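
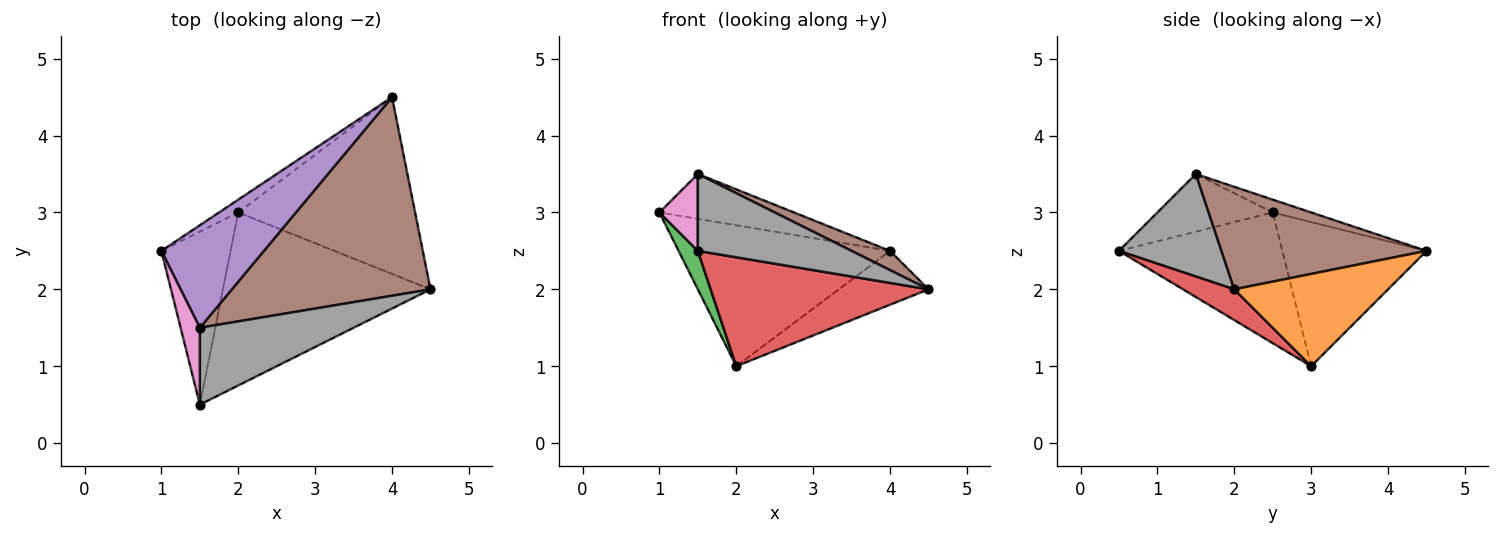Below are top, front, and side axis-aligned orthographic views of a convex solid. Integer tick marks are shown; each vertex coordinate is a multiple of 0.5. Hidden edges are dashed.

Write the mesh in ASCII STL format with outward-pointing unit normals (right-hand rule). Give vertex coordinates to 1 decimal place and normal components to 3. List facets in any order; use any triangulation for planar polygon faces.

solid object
 facet normal -0.562 0.824 -0.075
  outer loop
   vertex 2.0 3.0 1.0
   vertex 1.0 2.5 3.0
   vertex 4.0 4.5 2.5
  endloop
 endfacet
 facet normal 0.447 0.261 -0.856
  outer loop
   vertex 2.0 3.0 1.0
   vertex 4.0 4.5 2.5
   vertex 4.5 2.0 2.0
  endloop
 endfacet
 facet normal -0.879 -0.103 -0.465
  outer loop
   vertex 1.5 0.5 2.5
   vertex 1.0 2.5 3.0
   vertex 2.0 3.0 1.0
  endloop
 endfacet
 facet normal 0.124 -0.529 -0.840
  outer loop
   vertex 1.5 0.5 2.5
   vertex 2.0 3.0 1.0
   vertex 4.5 2.0 2.0
  endloop
 endfacet
 facet normal -0.114 0.398 0.910
  outer loop
   vertex 1.5 1.5 3.5
   vertex 4.0 4.5 2.5
   vertex 1.0 2.5 3.0
  endloop
 endfacet
 facet normal 0.457 -0.086 0.885
  outer loop
   vertex 1.5 1.5 3.5
   vertex 4.5 2.0 2.0
   vertex 4.0 4.5 2.5
  endloop
 endfacet
 facet normal -0.905 -0.302 0.302
  outer loop
   vertex 1.5 1.5 3.5
   vertex 1.0 2.5 3.0
   vertex 1.5 0.5 2.5
  endloop
 endfacet
 facet normal 0.426 -0.640 0.640
  outer loop
   vertex 1.5 1.5 3.5
   vertex 1.5 0.5 2.5
   vertex 4.5 2.0 2.0
  endloop
 endfacet
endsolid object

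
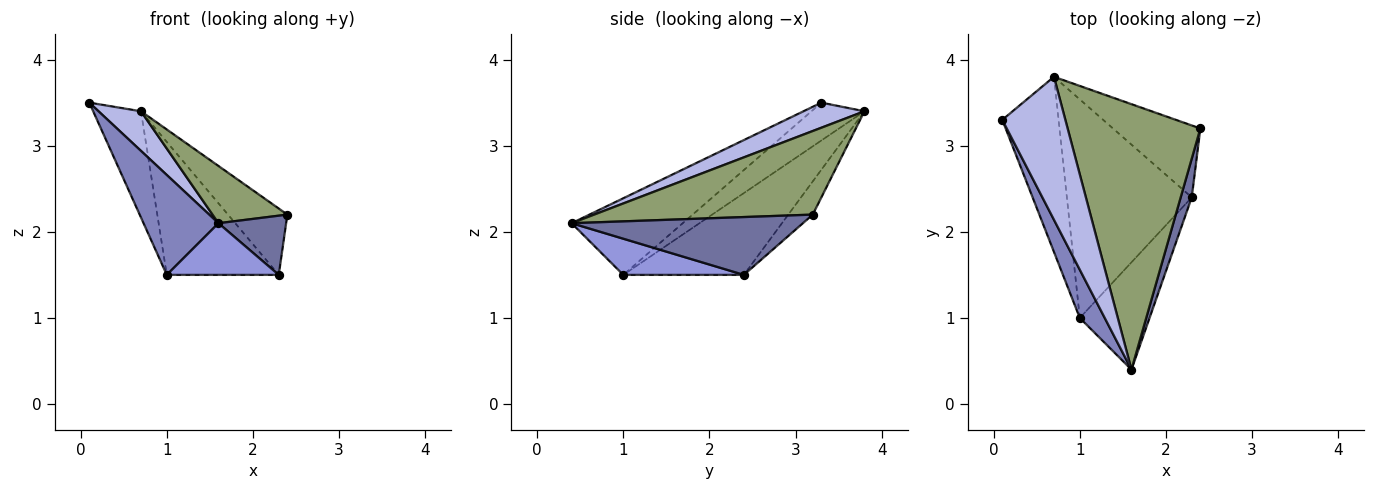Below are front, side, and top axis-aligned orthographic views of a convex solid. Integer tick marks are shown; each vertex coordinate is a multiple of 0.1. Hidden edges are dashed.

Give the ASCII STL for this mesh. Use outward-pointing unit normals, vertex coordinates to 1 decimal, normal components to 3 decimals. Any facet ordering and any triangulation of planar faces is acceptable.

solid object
 facet normal 0.944 -0.276 0.181
  outer loop
   vertex 2.3 2.4 1.5
   vertex 2.4 3.2 2.2
   vertex 1.6 0.4 2.1
  endloop
 endfacet
 facet normal -0.800 -0.540 0.261
  outer loop
   vertex 1.0 1.0 1.5
   vertex 1.6 0.4 2.1
   vertex 0.1 3.3 3.5
  endloop
 endfacet
 facet normal 0.423 -0.393 -0.816
  outer loop
   vertex 1.0 1.0 1.5
   vertex 2.3 2.4 1.5
   vertex 1.6 0.4 2.1
  endloop
 endfacet
 facet normal 0.358 -0.249 0.900
  outer loop
   vertex 0.7 3.8 3.4
   vertex 0.1 3.3 3.5
   vertex 1.6 0.4 2.1
  endloop
 endfacet
 facet normal 0.524 -0.180 0.832
  outer loop
   vertex 0.7 3.8 3.4
   vertex 1.6 0.4 2.1
   vertex 2.4 3.2 2.2
  endloop
 endfacet
 facet normal -0.269 0.653 -0.708
  outer loop
   vertex 0.7 3.8 3.4
   vertex 2.4 3.2 2.2
   vertex 2.3 2.4 1.5
  endloop
 endfacet
 facet normal -0.498 0.450 -0.741
  outer loop
   vertex 0.7 3.8 3.4
   vertex 1.0 1.0 1.5
   vertex 0.1 3.3 3.5
  endloop
 endfacet
 facet normal -0.488 0.454 -0.745
  outer loop
   vertex 0.7 3.8 3.4
   vertex 2.3 2.4 1.5
   vertex 1.0 1.0 1.5
  endloop
 endfacet
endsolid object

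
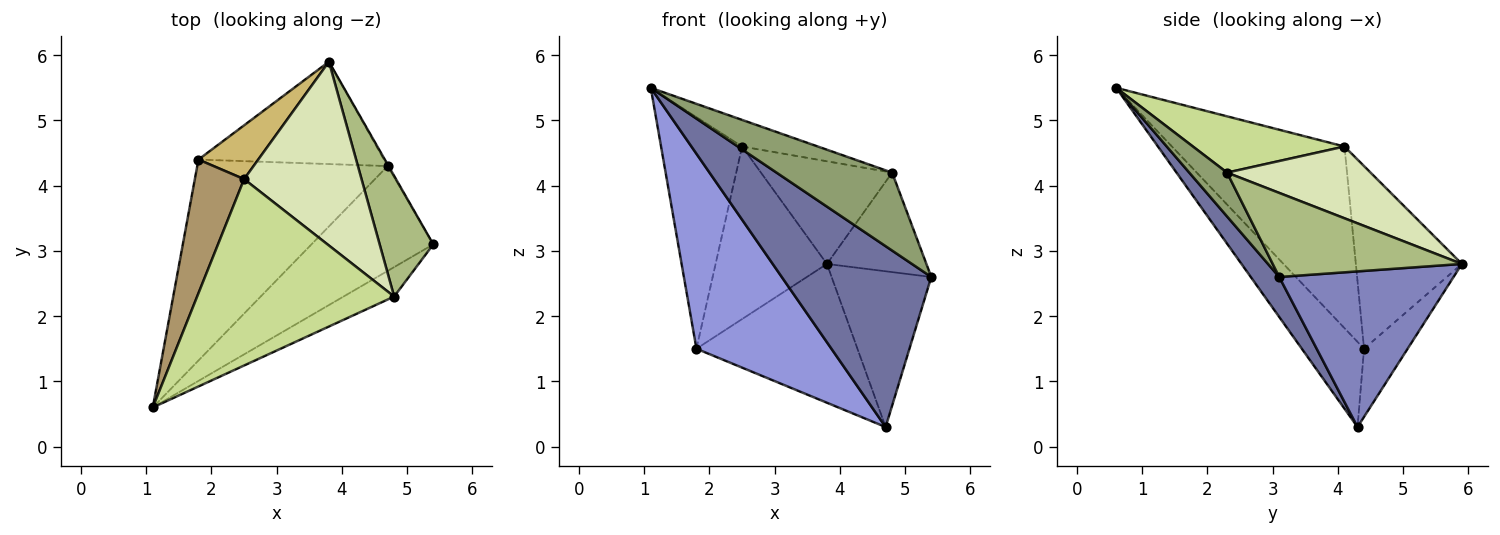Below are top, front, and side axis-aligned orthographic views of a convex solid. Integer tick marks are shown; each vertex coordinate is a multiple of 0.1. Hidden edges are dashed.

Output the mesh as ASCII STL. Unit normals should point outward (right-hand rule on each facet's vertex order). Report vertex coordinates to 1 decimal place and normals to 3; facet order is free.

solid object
 facet normal 0.163 -0.854 -0.495
  outer loop
   vertex 4.7 4.3 0.3
   vertex 5.4 3.1 2.6
   vertex 1.1 0.6 5.5
  endloop
 endfacet
 facet normal 0.868 0.496 -0.005
  outer loop
   vertex 4.7 4.3 0.3
   vertex 3.8 5.9 2.8
   vertex 5.4 3.1 2.6
  endloop
 endfacet
 facet normal -0.306 -0.663 -0.683
  outer loop
   vertex 1.8 4.4 1.5
   vertex 4.7 4.3 0.3
   vertex 1.1 0.6 5.5
  endloop
 endfacet
 facet normal -0.213 0.786 -0.580
  outer loop
   vertex 1.8 4.4 1.5
   vertex 3.8 5.9 2.8
   vertex 4.7 4.3 0.3
  endloop
 endfacet
 facet normal 0.292 -0.895 -0.338
  outer loop
   vertex 4.8 2.3 4.2
   vertex 1.1 0.6 5.5
   vertex 5.4 3.1 2.6
  endloop
 endfacet
 facet normal 0.771 0.405 0.492
  outer loop
   vertex 4.8 2.3 4.2
   vertex 5.4 3.1 2.6
   vertex 3.8 5.9 2.8
  endloop
 endfacet
 facet normal 0.272 0.136 0.953
  outer loop
   vertex 2.5 4.1 4.6
   vertex 1.1 0.6 5.5
   vertex 4.8 2.3 4.2
  endloop
 endfacet
 facet normal 0.471 0.430 0.770
  outer loop
   vertex 2.5 4.1 4.6
   vertex 4.8 2.3 4.2
   vertex 3.8 5.9 2.8
  endloop
 endfacet
 facet normal -0.879 0.413 0.238
  outer loop
   vertex 2.5 4.1 4.6
   vertex 1.8 4.4 1.5
   vertex 1.1 0.6 5.5
  endloop
 endfacet
 facet normal -0.673 0.706 0.220
  outer loop
   vertex 2.5 4.1 4.6
   vertex 3.8 5.9 2.8
   vertex 1.8 4.4 1.5
  endloop
 endfacet
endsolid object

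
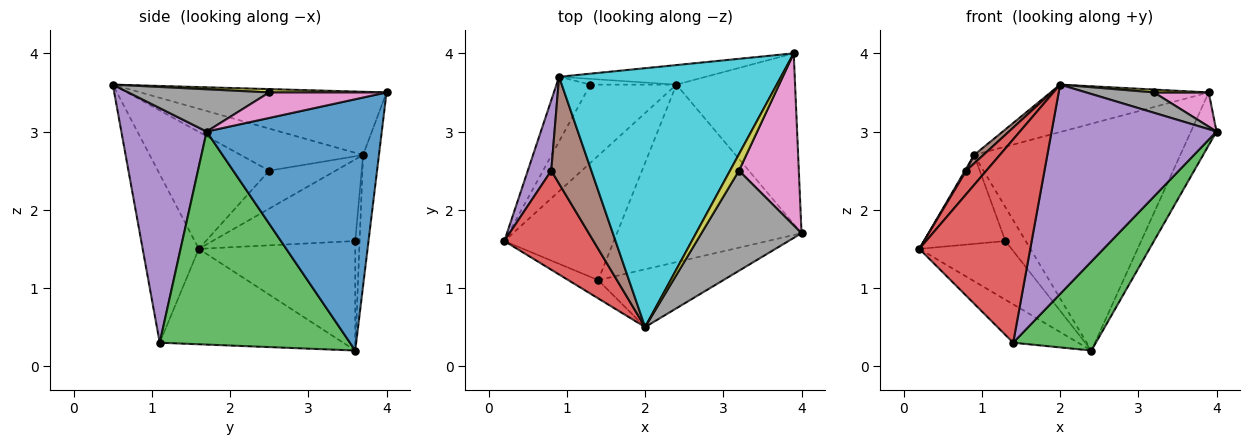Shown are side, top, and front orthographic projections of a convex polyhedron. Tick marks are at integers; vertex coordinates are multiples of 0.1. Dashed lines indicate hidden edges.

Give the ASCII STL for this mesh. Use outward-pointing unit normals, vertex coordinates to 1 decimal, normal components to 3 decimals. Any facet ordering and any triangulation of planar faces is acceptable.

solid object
 facet normal 0.896 0.131 -0.423
  outer loop
   vertex 2.4 3.6 0.2
   vertex 3.9 4.0 3.5
   vertex 4.0 1.7 3.0
  endloop
 endfacet
 facet normal -0.640 0.227 -0.734
  outer loop
   vertex 1.4 1.1 0.3
   vertex 0.2 1.6 1.5
   vertex 2.4 3.6 0.2
  endloop
 endfacet
 facet normal 0.718 -0.312 -0.622
  outer loop
   vertex 1.4 1.1 0.3
   vertex 2.4 3.6 0.2
   vertex 4.0 1.7 3.0
  endloop
 endfacet
 facet normal -0.450 -0.889 -0.080
  outer loop
   vertex 1.4 1.1 0.3
   vertex 2.0 0.5 3.6
   vertex 0.2 1.6 1.5
  endloop
 endfacet
 facet normal 0.446 -0.863 -0.238
  outer loop
   vertex 1.4 1.1 0.3
   vertex 4.0 1.7 3.0
   vertex 2.0 0.5 3.6
  endloop
 endfacet
 facet normal -0.713 0.420 -0.561
  outer loop
   vertex 1.3 3.6 1.6
   vertex 2.4 3.6 0.2
   vertex 0.2 1.6 1.5
  endloop
 endfacet
 facet normal 0.386 -0.180 0.905
  outer loop
   vertex 3.2 2.5 3.5
   vertex 4.0 1.7 3.0
   vertex 3.9 4.0 3.5
  endloop
 endfacet
 facet normal 0.382 -0.184 0.906
  outer loop
   vertex 3.2 2.5 3.5
   vertex 2.0 0.5 3.6
   vertex 4.0 1.7 3.0
  endloop
 endfacet
 facet normal 0.347 -0.162 0.924
  outer loop
   vertex 3.2 2.5 3.5
   vertex 3.9 4.0 3.5
   vertex 2.0 0.5 3.6
  endloop
 endfacet
 facet normal -0.270 0.174 0.947
  outer loop
   vertex 0.9 3.7 2.7
   vertex 2.0 0.5 3.6
   vertex 3.9 4.0 3.5
  endloop
 endfacet
 facet normal -0.077 0.993 -0.086
  outer loop
   vertex 0.9 3.7 2.7
   vertex 3.9 4.0 3.5
   vertex 2.4 3.6 0.2
  endloop
 endfacet
 facet normal -0.208 0.964 -0.163
  outer loop
   vertex 0.9 3.7 2.7
   vertex 2.4 3.6 0.2
   vertex 1.3 3.6 1.6
  endloop
 endfacet
 facet normal -0.817 0.466 -0.339
  outer loop
   vertex 0.9 3.7 2.7
   vertex 1.3 3.6 1.6
   vertex 0.2 1.6 1.5
  endloop
 endfacet
 facet normal -0.787 -0.142 0.600
  outer loop
   vertex 0.8 2.5 2.5
   vertex 0.2 1.6 1.5
   vertex 2.0 0.5 3.6
  endloop
 endfacet
 facet normal -0.851 -0.017 0.525
  outer loop
   vertex 0.8 2.5 2.5
   vertex 0.9 3.7 2.7
   vertex 0.2 1.6 1.5
  endloop
 endfacet
 facet normal -0.723 -0.055 0.689
  outer loop
   vertex 0.8 2.5 2.5
   vertex 2.0 0.5 3.6
   vertex 0.9 3.7 2.7
  endloop
 endfacet
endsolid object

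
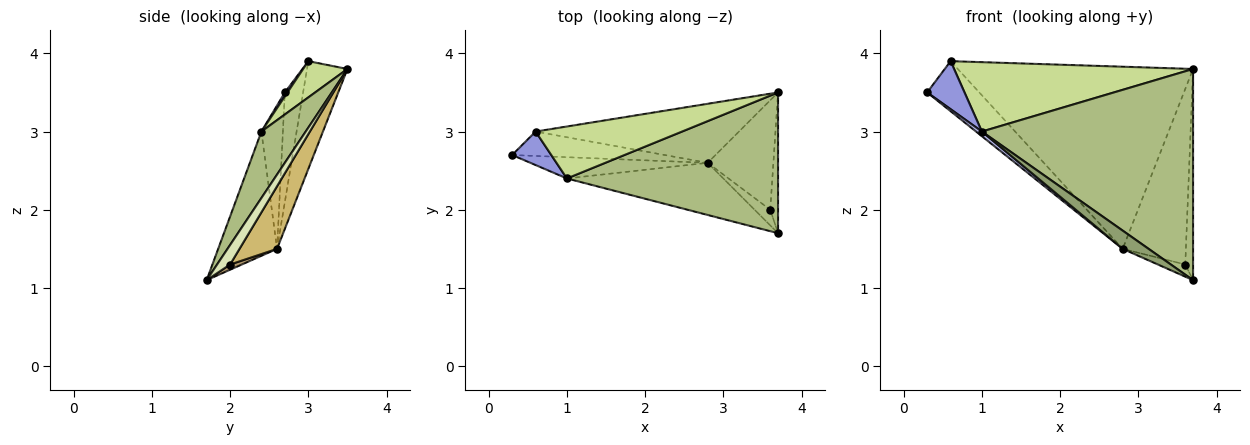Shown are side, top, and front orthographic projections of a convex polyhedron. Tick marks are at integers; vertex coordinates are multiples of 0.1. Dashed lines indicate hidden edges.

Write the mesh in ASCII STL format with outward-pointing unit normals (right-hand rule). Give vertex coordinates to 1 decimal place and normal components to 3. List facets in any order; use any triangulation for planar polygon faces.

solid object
 facet normal -0.300 0.857 -0.418
  outer loop
   vertex 2.8 2.6 1.5
   vertex 0.3 2.7 3.5
   vertex 0.6 3.0 3.9
  endloop
 endfacet
 facet normal -0.161 0.939 -0.304
  outer loop
   vertex 2.8 2.6 1.5
   vertex 0.6 3.0 3.9
   vertex 3.7 3.5 3.8
  endloop
 endfacet
 facet normal 0.057 -0.819 0.571
  outer loop
   vertex 1.0 2.4 3.0
   vertex 0.6 3.0 3.9
   vertex 0.3 2.7 3.5
  endloop
 endfacet
 facet normal -0.620 -0.169 -0.766
  outer loop
   vertex 1.0 2.4 3.0
   vertex 0.3 2.7 3.5
   vertex 2.8 2.6 1.5
  endloop
 endfacet
 facet normal -0.600 -0.264 -0.755
  outer loop
   vertex 1.0 2.4 3.0
   vertex 2.8 2.6 1.5
   vertex 3.7 1.7 1.1
  endloop
 endfacet
 facet normal 0.172 -0.820 0.546
  outer loop
   vertex 1.0 2.4 3.0
   vertex 3.7 1.7 1.1
   vertex 3.7 3.5 3.8
  endloop
 endfacet
 facet normal 0.147 -0.792 0.593
  outer loop
   vertex 1.0 2.4 3.0
   vertex 3.7 3.5 3.8
   vertex 0.6 3.0 3.9
  endloop
 endfacet
 facet normal 0.811 0.487 -0.324
  outer loop
   vertex 3.6 2.0 1.3
   vertex 3.7 3.5 3.8
   vertex 3.7 1.7 1.1
  endloop
 endfacet
 facet normal 0.254 0.594 -0.763
  outer loop
   vertex 3.6 2.0 1.3
   vertex 3.7 1.7 1.1
   vertex 2.8 2.6 1.5
  endloop
 endfacet
 facet normal 0.450 0.758 -0.473
  outer loop
   vertex 3.6 2.0 1.3
   vertex 2.8 2.6 1.5
   vertex 3.7 3.5 3.8
  endloop
 endfacet
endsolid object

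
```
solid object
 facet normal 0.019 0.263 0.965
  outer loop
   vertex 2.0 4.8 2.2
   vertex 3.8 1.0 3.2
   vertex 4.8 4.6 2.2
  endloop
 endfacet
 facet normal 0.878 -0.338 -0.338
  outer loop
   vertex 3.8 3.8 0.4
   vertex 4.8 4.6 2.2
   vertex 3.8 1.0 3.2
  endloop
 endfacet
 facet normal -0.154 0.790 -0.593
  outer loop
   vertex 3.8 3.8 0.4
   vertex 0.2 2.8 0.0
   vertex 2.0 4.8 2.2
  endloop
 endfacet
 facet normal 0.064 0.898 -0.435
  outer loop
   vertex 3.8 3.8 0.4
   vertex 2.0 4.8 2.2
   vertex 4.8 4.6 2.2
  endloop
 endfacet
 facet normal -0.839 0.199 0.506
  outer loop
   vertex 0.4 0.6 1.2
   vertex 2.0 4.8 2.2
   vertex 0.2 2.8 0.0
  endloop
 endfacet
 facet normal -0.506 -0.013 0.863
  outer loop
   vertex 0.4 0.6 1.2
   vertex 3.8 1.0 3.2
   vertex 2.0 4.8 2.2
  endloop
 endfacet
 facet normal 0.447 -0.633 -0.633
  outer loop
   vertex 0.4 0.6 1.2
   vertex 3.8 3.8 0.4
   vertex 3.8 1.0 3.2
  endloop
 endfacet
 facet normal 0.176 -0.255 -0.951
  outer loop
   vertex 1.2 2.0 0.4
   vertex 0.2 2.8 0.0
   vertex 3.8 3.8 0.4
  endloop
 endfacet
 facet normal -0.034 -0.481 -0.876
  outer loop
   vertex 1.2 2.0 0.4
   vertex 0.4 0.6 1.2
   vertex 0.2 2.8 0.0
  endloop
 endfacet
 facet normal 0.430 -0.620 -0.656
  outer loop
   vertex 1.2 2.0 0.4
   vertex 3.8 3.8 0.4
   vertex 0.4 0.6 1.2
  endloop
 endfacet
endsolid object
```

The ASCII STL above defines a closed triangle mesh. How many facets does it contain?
10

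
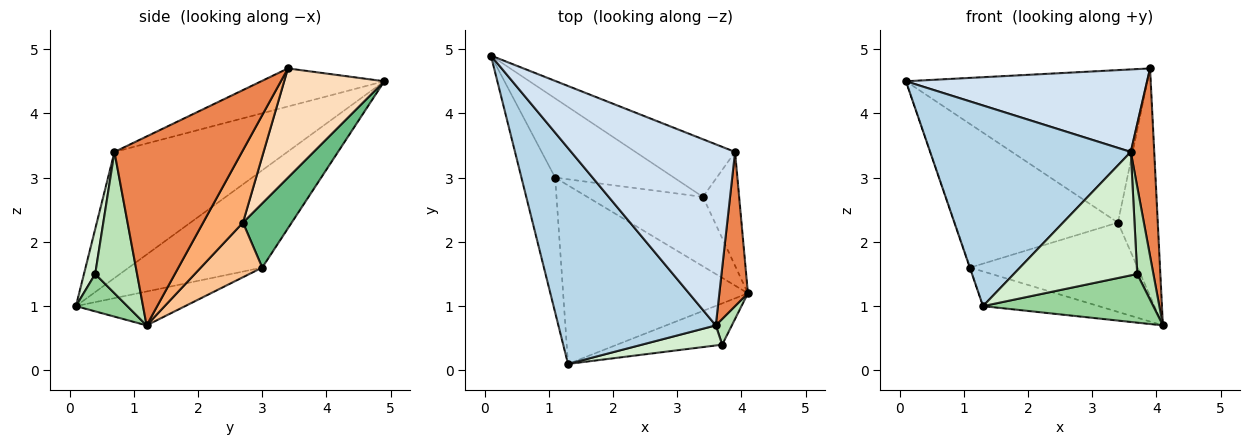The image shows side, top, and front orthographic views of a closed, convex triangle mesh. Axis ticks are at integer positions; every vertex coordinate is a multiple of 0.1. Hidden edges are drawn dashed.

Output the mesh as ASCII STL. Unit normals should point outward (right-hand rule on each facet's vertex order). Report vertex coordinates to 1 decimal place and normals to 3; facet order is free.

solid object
 facet normal -0.945 0.003 -0.328
  outer loop
   vertex 1.1 3.0 1.6
   vertex 1.3 0.1 1.0
   vertex 0.1 4.9 4.5
  endloop
 endfacet
 facet normal -0.177 0.188 -0.966
  outer loop
   vertex 1.1 3.0 1.6
   vertex 4.1 1.2 0.7
   vertex 1.3 0.1 1.0
  endloop
 endfacet
 facet normal -0.506 -0.587 0.632
  outer loop
   vertex 3.6 0.7 3.4
   vertex 0.1 4.9 4.5
   vertex 1.3 0.1 1.0
  endloop
 endfacet
 facet normal -0.207 -0.406 0.890
  outer loop
   vertex 3.6 0.7 3.4
   vertex 3.9 3.4 4.7
   vertex 0.1 4.9 4.5
  endloop
 endfacet
 facet normal 0.973 -0.179 0.147
  outer loop
   vertex 3.6 0.7 3.4
   vertex 4.1 1.2 0.7
   vertex 3.9 3.4 4.7
  endloop
 endfacet
 facet normal 0.667 0.667 -0.333
  outer loop
   vertex 3.4 2.7 2.3
   vertex 3.9 3.4 4.7
   vertex 4.1 1.2 0.7
  endloop
 endfacet
 facet normal 0.278 0.758 -0.589
  outer loop
   vertex 3.4 2.7 2.3
   vertex 4.1 1.2 0.7
   vertex 1.1 3.0 1.6
  endloop
 endfacet
 facet normal 0.362 0.872 -0.330
  outer loop
   vertex 3.4 2.7 2.3
   vertex 0.1 4.9 4.5
   vertex 3.9 3.4 4.7
  endloop
 endfacet
 facet normal 0.253 0.847 -0.468
  outer loop
   vertex 3.4 2.7 2.3
   vertex 1.1 3.0 1.6
   vertex 0.1 4.9 4.5
  endloop
 endfacet
 facet normal 0.224 -0.743 -0.631
  outer loop
   vertex 3.7 0.4 1.5
   vertex 1.3 0.1 1.0
   vertex 4.1 1.2 0.7
  endloop
 endfacet
 facet normal 0.928 -0.358 0.105
  outer loop
   vertex 3.7 0.4 1.5
   vertex 4.1 1.2 0.7
   vertex 3.6 0.7 3.4
  endloop
 endfacet
 facet normal 0.090 -0.983 0.160
  outer loop
   vertex 3.7 0.4 1.5
   vertex 3.6 0.7 3.4
   vertex 1.3 0.1 1.0
  endloop
 endfacet
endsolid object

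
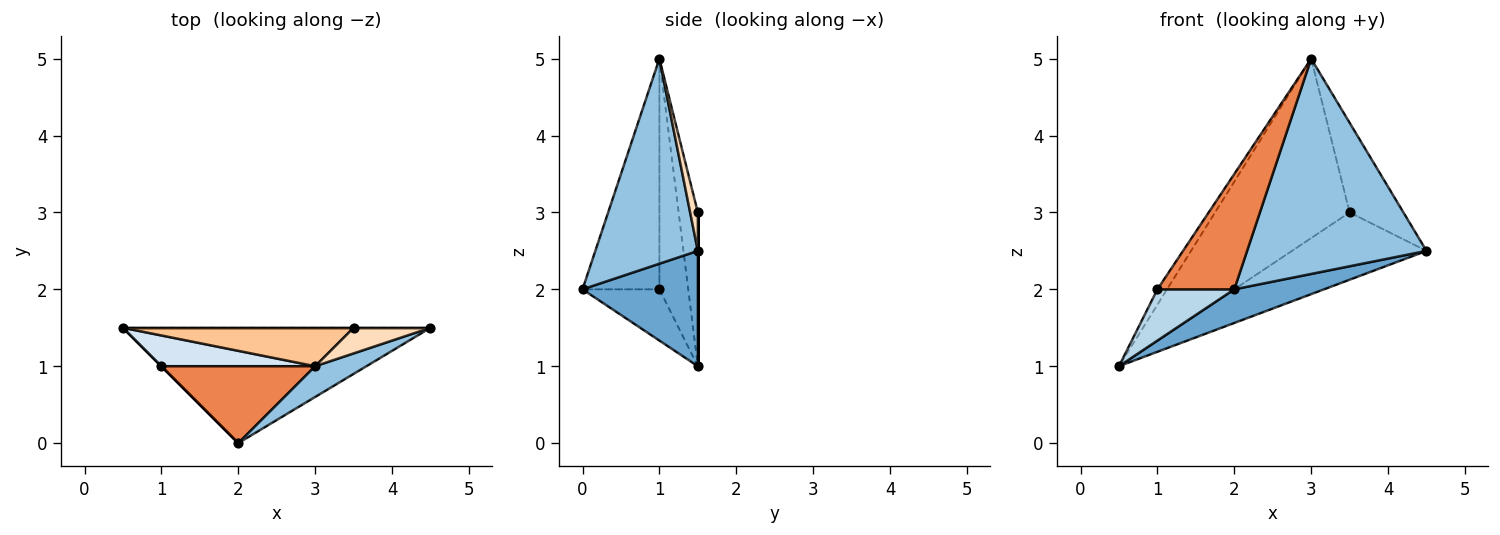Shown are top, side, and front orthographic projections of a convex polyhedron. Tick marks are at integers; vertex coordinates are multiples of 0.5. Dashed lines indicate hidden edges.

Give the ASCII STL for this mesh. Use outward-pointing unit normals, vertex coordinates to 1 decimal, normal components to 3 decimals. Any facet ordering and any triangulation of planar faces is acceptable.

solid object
 facet normal 0.339 -0.263 -0.903
  outer loop
   vertex 2.0 0.0 2.0
   vertex 0.5 1.5 1.0
   vertex 4.5 1.5 2.5
  endloop
 endfacet
 facet normal 0.492 -0.862 0.123
  outer loop
   vertex 3.0 1.0 5.0
   vertex 2.0 0.0 2.0
   vertex 4.5 1.5 2.5
  endloop
 endfacet
 facet normal -0.707 -0.707 0.000
  outer loop
   vertex 1.0 1.0 2.0
   vertex 0.5 1.5 1.0
   vertex 2.0 0.0 2.0
  endloop
 endfacet
 facet normal -0.802 0.267 0.535
  outer loop
   vertex 1.0 1.0 2.0
   vertex 3.0 1.0 5.0
   vertex 0.5 1.5 1.0
  endloop
 endfacet
 facet normal -0.640 -0.640 0.426
  outer loop
   vertex 1.0 1.0 2.0
   vertex 2.0 0.0 2.0
   vertex 3.0 1.0 5.0
  endloop
 endfacet
 facet normal 0.000 1.000 0.000
  outer loop
   vertex 3.5 1.5 3.0
   vertex 4.5 1.5 2.5
   vertex 0.5 1.5 1.0
  endloop
 endfacet
 facet normal -0.138 0.968 0.208
  outer loop
   vertex 3.5 1.5 3.0
   vertex 0.5 1.5 1.0
   vertex 3.0 1.0 5.0
  endloop
 endfacet
 facet normal 0.136 0.953 0.272
  outer loop
   vertex 3.5 1.5 3.0
   vertex 3.0 1.0 5.0
   vertex 4.5 1.5 2.5
  endloop
 endfacet
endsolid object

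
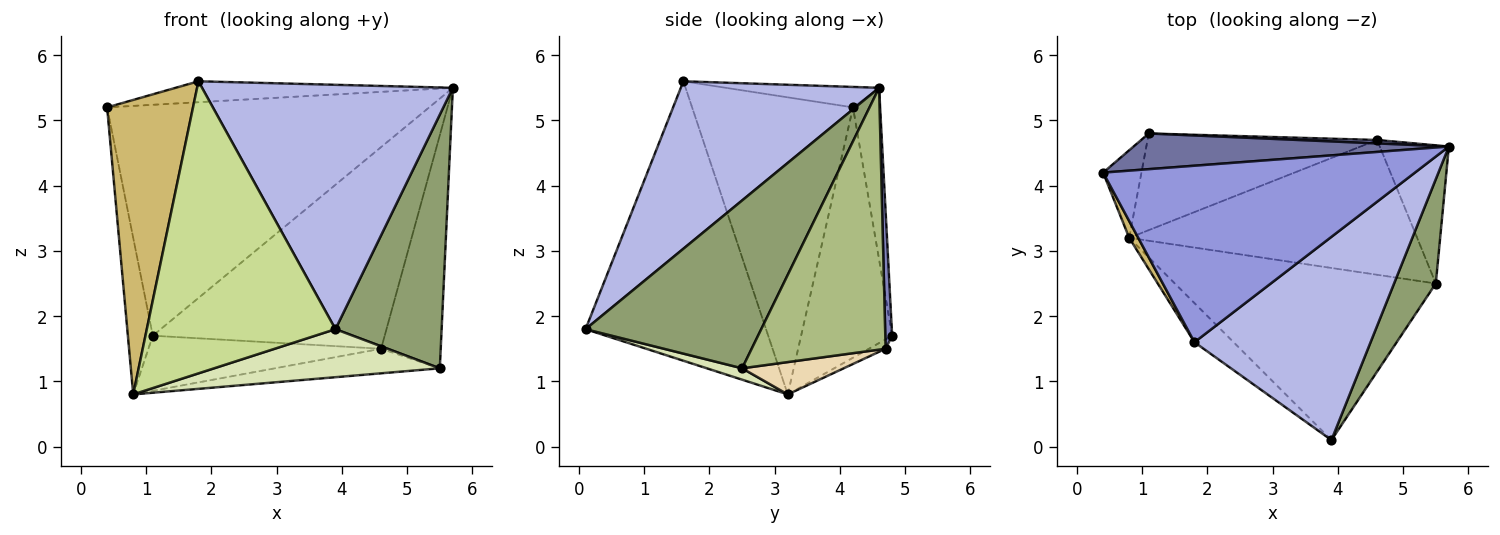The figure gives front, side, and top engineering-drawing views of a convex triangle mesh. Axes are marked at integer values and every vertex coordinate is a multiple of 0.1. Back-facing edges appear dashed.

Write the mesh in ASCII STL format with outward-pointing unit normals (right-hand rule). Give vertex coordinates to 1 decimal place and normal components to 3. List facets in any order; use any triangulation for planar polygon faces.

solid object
 facet normal -0.083 0.985 0.152
  outer loop
   vertex 1.1 4.8 1.7
   vertex 0.4 4.2 5.2
   vertex 5.7 4.6 5.5
  endloop
 endfacet
 facet normal 0.030 0.999 0.017
  outer loop
   vertex 4.6 4.7 1.5
   vertex 1.1 4.8 1.7
   vertex 5.7 4.6 5.5
  endloop
 endfacet
 facet normal -0.065 0.117 0.991
  outer loop
   vertex 1.8 1.6 5.6
   vertex 5.7 4.6 5.5
   vertex 0.4 4.2 5.2
  endloop
 endfacet
 facet normal 0.519 -0.657 0.546
  outer loop
   vertex 1.8 1.6 5.6
   vertex 3.9 0.1 1.8
   vertex 5.7 4.6 5.5
  endloop
 endfacet
 facet normal 0.837 -0.506 0.208
  outer loop
   vertex 5.5 2.5 1.2
   vertex 5.7 4.6 5.5
   vertex 3.9 0.1 1.8
  endloop
 endfacet
 facet normal 0.888 0.395 -0.234
  outer loop
   vertex 5.5 2.5 1.2
   vertex 4.6 4.7 1.5
   vertex 5.7 4.6 5.5
  endloop
 endfacet
 facet normal -0.688 -0.719 -0.096
  outer loop
   vertex 0.8 3.2 0.8
   vertex 3.9 0.1 1.8
   vertex 1.8 1.6 5.6
  endloop
 endfacet
 facet normal 0.042 -0.269 -0.962
  outer loop
   vertex 0.8 3.2 0.8
   vertex 5.5 2.5 1.2
   vertex 3.9 0.1 1.8
  endloop
 endfacet
 facet normal -0.954 0.261 -0.146
  outer loop
   vertex 0.8 3.2 0.8
   vertex 0.4 4.2 5.2
   vertex 1.1 4.8 1.7
  endloop
 endfacet
 facet normal -0.882 -0.471 0.027
  outer loop
   vertex 0.8 3.2 0.8
   vertex 1.8 1.6 5.6
   vertex 0.4 4.2 5.2
  endloop
 endfacet
 facet normal -0.035 0.495 -0.868
  outer loop
   vertex 0.8 3.2 0.8
   vertex 1.1 4.8 1.7
   vertex 4.6 4.7 1.5
  endloop
 endfacet
 facet normal 0.110 0.178 -0.978
  outer loop
   vertex 0.8 3.2 0.8
   vertex 4.6 4.7 1.5
   vertex 5.5 2.5 1.2
  endloop
 endfacet
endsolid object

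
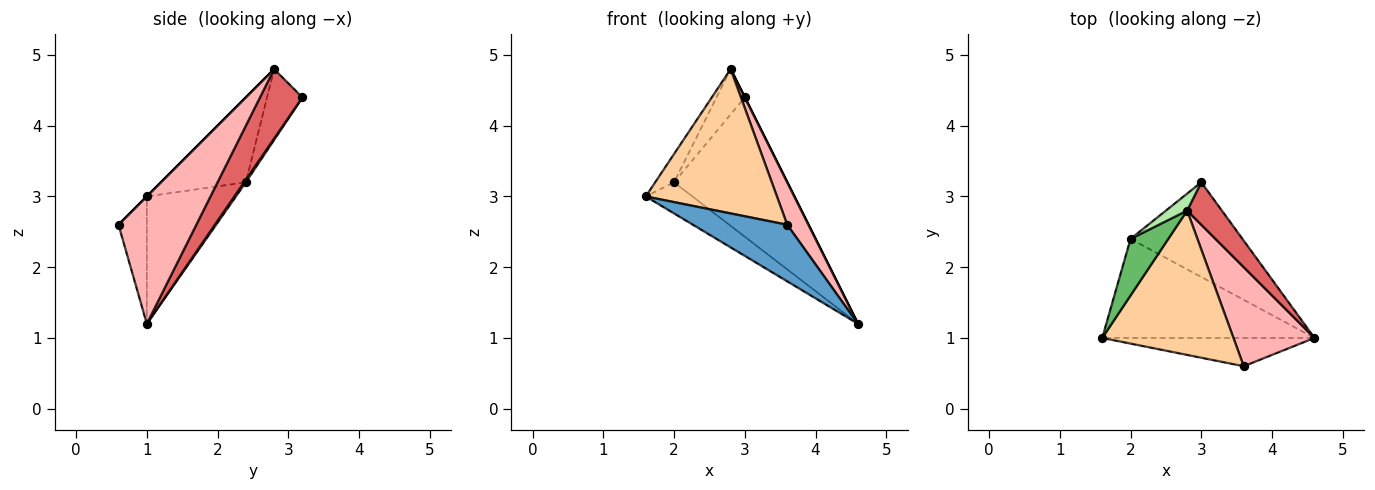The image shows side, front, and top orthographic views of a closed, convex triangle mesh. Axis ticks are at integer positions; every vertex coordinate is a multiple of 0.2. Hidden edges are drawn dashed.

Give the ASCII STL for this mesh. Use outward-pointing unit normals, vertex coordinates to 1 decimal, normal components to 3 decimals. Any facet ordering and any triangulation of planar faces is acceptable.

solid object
 facet normal -0.259 -0.864 -0.432
  outer loop
   vertex 3.6 0.6 2.6
   vertex 1.6 1.0 3.0
   vertex 4.6 1.0 1.2
  endloop
 endfacet
 facet normal -0.497 0.260 -0.828
  outer loop
   vertex 2.0 2.4 3.2
   vertex 4.6 1.0 1.2
   vertex 1.6 1.0 3.0
  endloop
 endfacet
 facet normal 0.013 0.827 -0.562
  outer loop
   vertex 2.0 2.4 3.2
   vertex 3.0 3.2 4.4
   vertex 4.6 1.0 1.2
  endloop
 endfacet
 facet normal 0.000 -0.707 0.707
  outer loop
   vertex 2.8 2.8 4.8
   vertex 1.6 1.0 3.0
   vertex 3.6 0.6 2.6
  endloop
 endfacet
 facet normal -0.896 0.199 0.398
  outer loop
   vertex 2.8 2.8 4.8
   vertex 2.0 2.4 3.2
   vertex 1.6 1.0 3.0
  endloop
 endfacet
 facet normal -0.760 0.608 0.228
  outer loop
   vertex 2.8 2.8 4.8
   vertex 3.0 3.2 4.4
   vertex 2.0 2.4 3.2
  endloop
 endfacet
 facet normal 0.894 0.000 0.447
  outer loop
   vertex 2.8 2.8 4.8
   vertex 4.6 1.0 1.2
   vertex 3.0 3.2 4.4
  endloop
 endfacet
 facet normal 0.822 -0.224 0.523
  outer loop
   vertex 2.8 2.8 4.8
   vertex 3.6 0.6 2.6
   vertex 4.6 1.0 1.2
  endloop
 endfacet
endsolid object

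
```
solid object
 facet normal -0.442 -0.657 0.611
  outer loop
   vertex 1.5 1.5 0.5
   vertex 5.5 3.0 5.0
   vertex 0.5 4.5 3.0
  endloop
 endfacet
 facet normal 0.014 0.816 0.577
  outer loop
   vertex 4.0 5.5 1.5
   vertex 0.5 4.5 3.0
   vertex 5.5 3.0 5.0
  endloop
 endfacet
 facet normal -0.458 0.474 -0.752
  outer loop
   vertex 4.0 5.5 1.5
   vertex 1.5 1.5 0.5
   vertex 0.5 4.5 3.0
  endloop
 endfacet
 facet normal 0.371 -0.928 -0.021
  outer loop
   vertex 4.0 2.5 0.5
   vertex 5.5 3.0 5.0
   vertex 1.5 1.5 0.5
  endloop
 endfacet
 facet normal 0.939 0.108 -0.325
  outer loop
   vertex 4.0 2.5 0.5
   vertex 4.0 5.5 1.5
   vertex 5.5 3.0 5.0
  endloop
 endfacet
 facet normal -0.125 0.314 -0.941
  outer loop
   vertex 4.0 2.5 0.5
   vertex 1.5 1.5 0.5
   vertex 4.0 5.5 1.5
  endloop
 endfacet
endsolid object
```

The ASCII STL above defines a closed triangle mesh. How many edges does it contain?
9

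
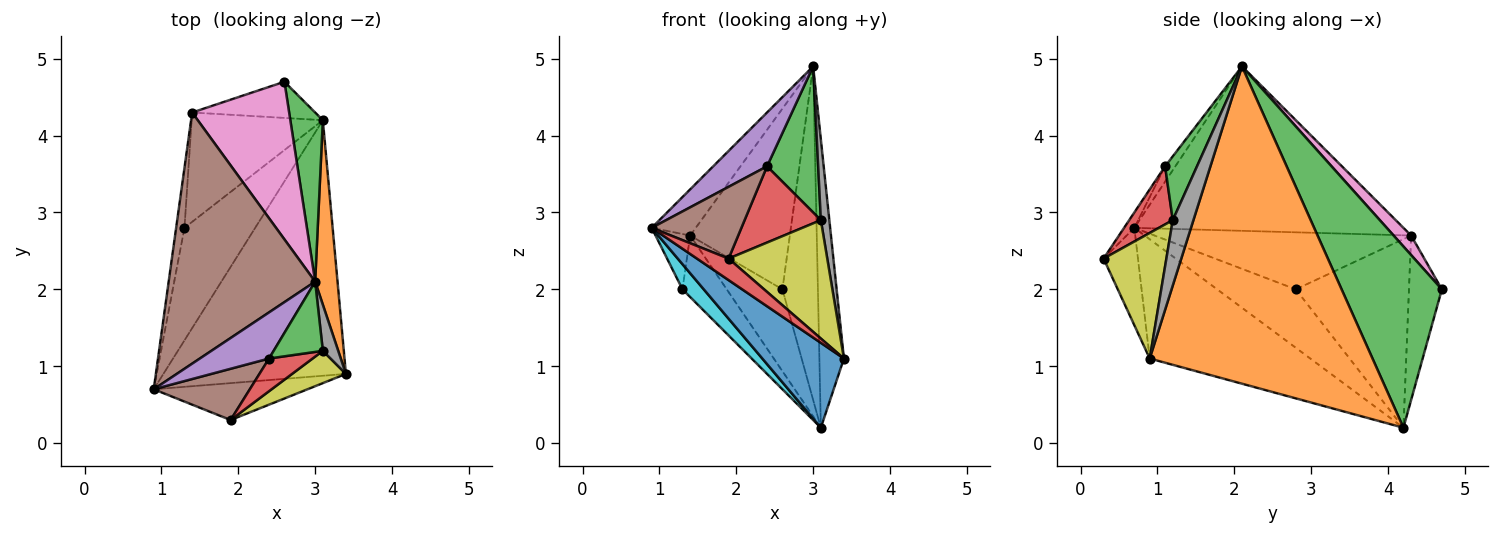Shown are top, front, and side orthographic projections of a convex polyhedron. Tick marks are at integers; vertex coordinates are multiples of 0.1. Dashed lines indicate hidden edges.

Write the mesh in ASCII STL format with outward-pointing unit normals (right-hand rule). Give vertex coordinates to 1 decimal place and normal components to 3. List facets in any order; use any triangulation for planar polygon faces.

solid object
 facet normal -0.527 -0.268 -0.807
  outer loop
   vertex 3.1 4.2 0.2
   vertex 3.4 0.9 1.1
   vertex 0.9 0.7 2.8
  endloop
 endfacet
 facet normal 0.992 0.109 0.070
  outer loop
   vertex 3.1 4.2 0.2
   vertex 3.0 2.1 4.9
   vertex 3.4 0.9 1.1
  endloop
 endfacet
 facet normal 0.929 0.329 0.167
  outer loop
   vertex 3.1 4.2 0.2
   vertex 2.6 4.7 2.0
   vertex 3.0 2.1 4.9
  endloop
 endfacet
 facet normal -0.480 -0.442 -0.758
  outer loop
   vertex 1.9 0.3 2.4
   vertex 0.9 0.7 2.8
   vertex 3.4 0.9 1.1
  endloop
 endfacet
 facet normal -0.476 0.805 -0.356
  outer loop
   vertex 1.4 4.3 2.7
   vertex 2.6 4.7 2.0
   vertex 3.1 4.2 0.2
  endloop
 endfacet
 facet normal -0.741 0.121 0.660
  outer loop
   vertex 1.4 4.3 2.7
   vertex 0.9 0.7 2.8
   vertex 3.0 2.1 4.9
  endloop
 endfacet
 facet normal 0.131 0.747 0.652
  outer loop
   vertex 1.4 4.3 2.7
   vertex 3.0 2.1 4.9
   vertex 2.6 4.7 2.0
  endloop
 endfacet
 facet normal 0.904 -0.372 0.213
  outer loop
   vertex 3.1 1.2 2.9
   vertex 3.4 0.9 1.1
   vertex 3.0 2.1 4.9
  endloop
 endfacet
 facet normal 0.523 -0.822 0.224
  outer loop
   vertex 3.1 1.2 2.9
   vertex 1.9 0.3 2.4
   vertex 3.4 0.9 1.1
  endloop
 endfacet
 facet normal -0.628 -0.170 -0.760
  outer loop
   vertex 1.3 2.8 2.0
   vertex 3.1 4.2 0.2
   vertex 0.9 0.7 2.8
  endloop
 endfacet
 facet normal -0.981 0.132 -0.143
  outer loop
   vertex 1.3 2.8 2.0
   vertex 0.9 0.7 2.8
   vertex 1.4 4.3 2.7
  endloop
 endfacet
 facet normal -0.782 0.306 -0.544
  outer loop
   vertex 1.3 2.8 2.0
   vertex 1.4 4.3 2.7
   vertex 3.1 4.2 0.2
  endloop
 endfacet
 facet normal 0.490 -0.785 0.378
  outer loop
   vertex 2.4 1.1 3.6
   vertex 3.1 1.2 2.9
   vertex 3.0 2.1 4.9
  endloop
 endfacet
 facet normal 0.465 -0.814 0.349
  outer loop
   vertex 2.4 1.1 3.6
   vertex 1.9 0.3 2.4
   vertex 3.1 1.2 2.9
  endloop
 endfacet
 facet normal -0.143 -0.751 0.644
  outer loop
   vertex 2.4 1.1 3.6
   vertex 3.0 2.1 4.9
   vertex 0.9 0.7 2.8
  endloop
 endfacet
 facet normal -0.093 -0.810 0.579
  outer loop
   vertex 2.4 1.1 3.6
   vertex 0.9 0.7 2.8
   vertex 1.9 0.3 2.4
  endloop
 endfacet
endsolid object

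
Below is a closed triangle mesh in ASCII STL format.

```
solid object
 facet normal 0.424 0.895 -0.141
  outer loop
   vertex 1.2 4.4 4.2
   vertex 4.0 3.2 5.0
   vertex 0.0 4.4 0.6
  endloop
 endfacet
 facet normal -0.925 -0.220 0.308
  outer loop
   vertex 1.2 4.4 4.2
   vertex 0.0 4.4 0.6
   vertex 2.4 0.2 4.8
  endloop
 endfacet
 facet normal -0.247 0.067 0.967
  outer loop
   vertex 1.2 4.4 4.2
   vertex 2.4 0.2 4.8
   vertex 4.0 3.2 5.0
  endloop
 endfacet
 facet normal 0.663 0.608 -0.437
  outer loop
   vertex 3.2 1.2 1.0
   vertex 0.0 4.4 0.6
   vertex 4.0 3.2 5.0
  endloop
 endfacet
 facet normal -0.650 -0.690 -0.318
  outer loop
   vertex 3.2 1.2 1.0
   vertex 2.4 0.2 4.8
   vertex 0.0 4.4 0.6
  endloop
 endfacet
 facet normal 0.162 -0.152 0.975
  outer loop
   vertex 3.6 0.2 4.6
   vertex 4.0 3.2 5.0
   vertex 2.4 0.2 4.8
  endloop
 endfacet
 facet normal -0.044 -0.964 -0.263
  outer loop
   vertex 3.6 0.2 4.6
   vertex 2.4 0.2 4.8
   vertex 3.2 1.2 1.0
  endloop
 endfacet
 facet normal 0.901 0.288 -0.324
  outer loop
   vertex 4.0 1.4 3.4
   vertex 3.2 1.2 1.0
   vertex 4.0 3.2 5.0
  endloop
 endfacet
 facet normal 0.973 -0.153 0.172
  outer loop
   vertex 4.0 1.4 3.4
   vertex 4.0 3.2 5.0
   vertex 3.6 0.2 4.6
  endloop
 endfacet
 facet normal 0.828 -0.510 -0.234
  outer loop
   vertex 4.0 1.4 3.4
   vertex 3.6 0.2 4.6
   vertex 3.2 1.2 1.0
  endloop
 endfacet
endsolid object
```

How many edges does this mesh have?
15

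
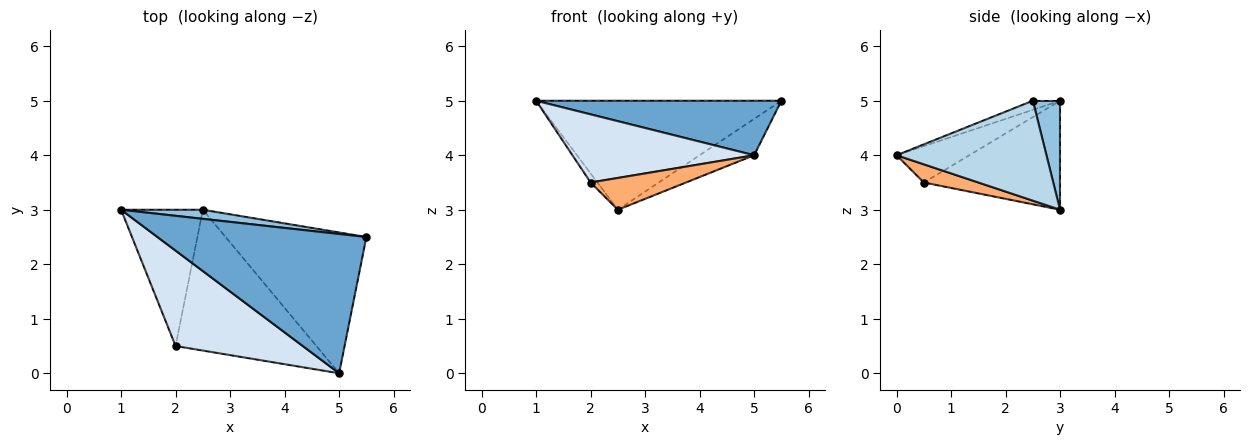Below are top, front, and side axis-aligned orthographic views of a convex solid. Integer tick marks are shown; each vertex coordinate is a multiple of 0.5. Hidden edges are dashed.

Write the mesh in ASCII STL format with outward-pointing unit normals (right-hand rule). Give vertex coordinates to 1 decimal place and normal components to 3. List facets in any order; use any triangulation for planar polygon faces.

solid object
 facet normal -0.040 -0.364 0.930
  outer loop
   vertex 5.0 0.0 4.0
   vertex 5.5 2.5 5.0
   vertex 1.0 3.0 5.0
  endloop
 endfacet
 facet normal 0.110 0.990 0.083
  outer loop
   vertex 2.5 3.0 3.0
   vertex 1.0 3.0 5.0
   vertex 5.5 2.5 5.0
  endloop
 endfacet
 facet normal 0.566 0.206 -0.798
  outer loop
   vertex 2.5 3.0 3.0
   vertex 5.5 2.5 5.0
   vertex 5.0 0.0 4.0
  endloop
 endfacet
 facet normal -0.226 -0.566 0.793
  outer loop
   vertex 2.0 0.5 3.5
   vertex 5.0 0.0 4.0
   vertex 1.0 3.0 5.0
  endloop
 endfacet
 facet normal -0.799 0.040 -0.600
  outer loop
   vertex 2.0 0.5 3.5
   vertex 1.0 3.0 5.0
   vertex 2.5 3.0 3.0
  endloop
 endfacet
 facet normal 0.125 -0.219 -0.968
  outer loop
   vertex 2.0 0.5 3.5
   vertex 2.5 3.0 3.0
   vertex 5.0 0.0 4.0
  endloop
 endfacet
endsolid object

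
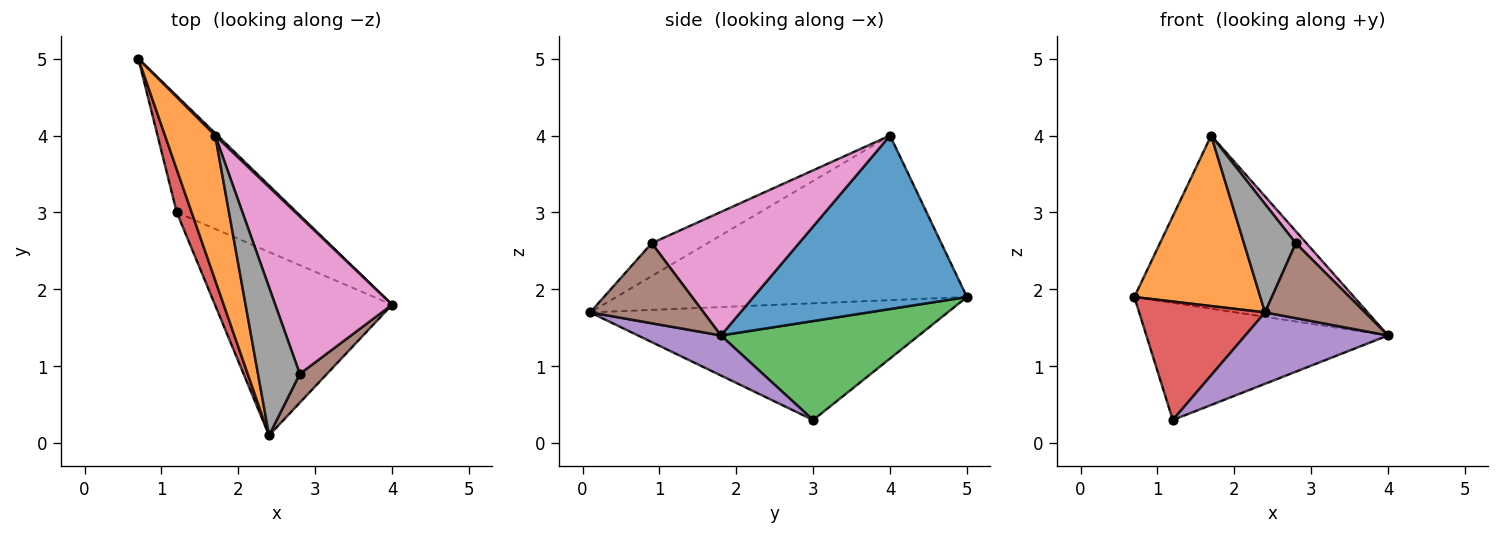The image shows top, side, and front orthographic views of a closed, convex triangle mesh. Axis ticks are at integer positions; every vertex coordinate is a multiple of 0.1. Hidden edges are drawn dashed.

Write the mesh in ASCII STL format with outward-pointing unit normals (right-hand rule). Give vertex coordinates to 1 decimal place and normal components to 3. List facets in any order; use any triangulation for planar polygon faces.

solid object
 facet normal 0.697 0.717 0.010
  outer loop
   vertex 1.7 4.0 4.0
   vertex 4.0 1.8 1.4
   vertex 0.7 5.0 1.9
  endloop
 endfacet
 facet normal -0.905 -0.325 0.276
  outer loop
   vertex 1.7 4.0 4.0
   vertex 0.7 5.0 1.9
   vertex 2.4 0.1 1.7
  endloop
 endfacet
 facet normal 0.502 0.613 -0.610
  outer loop
   vertex 1.2 3.0 0.3
   vertex 0.7 5.0 1.9
   vertex 4.0 1.8 1.4
  endloop
 endfacet
 facet normal -0.936 -0.330 0.120
  outer loop
   vertex 1.2 3.0 0.3
   vertex 2.4 0.1 1.7
   vertex 0.7 5.0 1.9
  endloop
 endfacet
 facet normal 0.206 -0.355 -0.912
  outer loop
   vertex 1.2 3.0 0.3
   vertex 4.0 1.8 1.4
   vertex 2.4 0.1 1.7
  endloop
 endfacet
 facet normal 0.727 -0.641 0.246
  outer loop
   vertex 2.8 0.9 2.6
   vertex 2.4 0.1 1.7
   vertex 4.0 1.8 1.4
  endloop
 endfacet
 facet normal 0.726 -0.052 0.686
  outer loop
   vertex 2.8 0.9 2.6
   vertex 4.0 1.8 1.4
   vertex 1.7 4.0 4.0
  endloop
 endfacet
 facet normal -0.537 -0.498 0.681
  outer loop
   vertex 2.8 0.9 2.6
   vertex 1.7 4.0 4.0
   vertex 2.4 0.1 1.7
  endloop
 endfacet
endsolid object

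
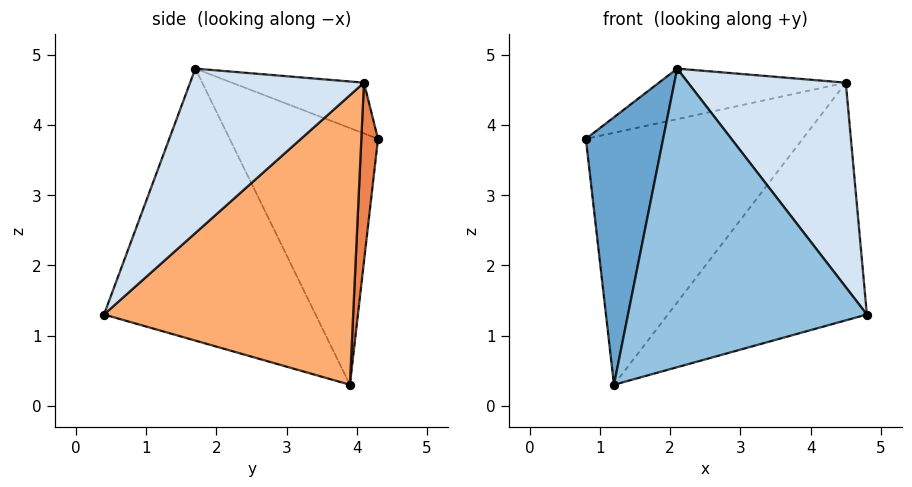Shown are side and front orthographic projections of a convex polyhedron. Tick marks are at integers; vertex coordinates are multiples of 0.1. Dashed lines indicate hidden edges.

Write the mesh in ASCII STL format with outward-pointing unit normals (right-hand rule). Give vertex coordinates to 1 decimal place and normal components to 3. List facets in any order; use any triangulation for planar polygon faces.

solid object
 facet normal -0.886 -0.462 -0.048
  outer loop
   vertex 1.2 3.9 0.3
   vertex 2.1 1.7 4.8
   vertex 0.8 4.3 3.8
  endloop
 endfacet
 facet normal -0.646 -0.729 -0.227
  outer loop
   vertex 1.2 3.9 0.3
   vertex 4.8 0.4 1.3
   vertex 2.1 1.7 4.8
  endloop
 endfacet
 facet normal -0.190 0.268 0.944
  outer loop
   vertex 4.5 4.1 4.6
   vertex 0.8 4.3 3.8
   vertex 2.1 1.7 4.8
  endloop
 endfacet
 facet normal 0.572 -0.519 0.634
  outer loop
   vertex 4.5 4.1 4.6
   vertex 2.1 1.7 4.8
   vertex 4.8 0.4 1.3
  endloop
 endfacet
 facet normal 0.076 0.992 -0.105
  outer loop
   vertex 4.5 4.1 4.6
   vertex 1.2 3.9 0.3
   vertex 0.8 4.3 3.8
  endloop
 endfacet
 facet normal 0.662 0.528 -0.532
  outer loop
   vertex 4.5 4.1 4.6
   vertex 4.8 0.4 1.3
   vertex 1.2 3.9 0.3
  endloop
 endfacet
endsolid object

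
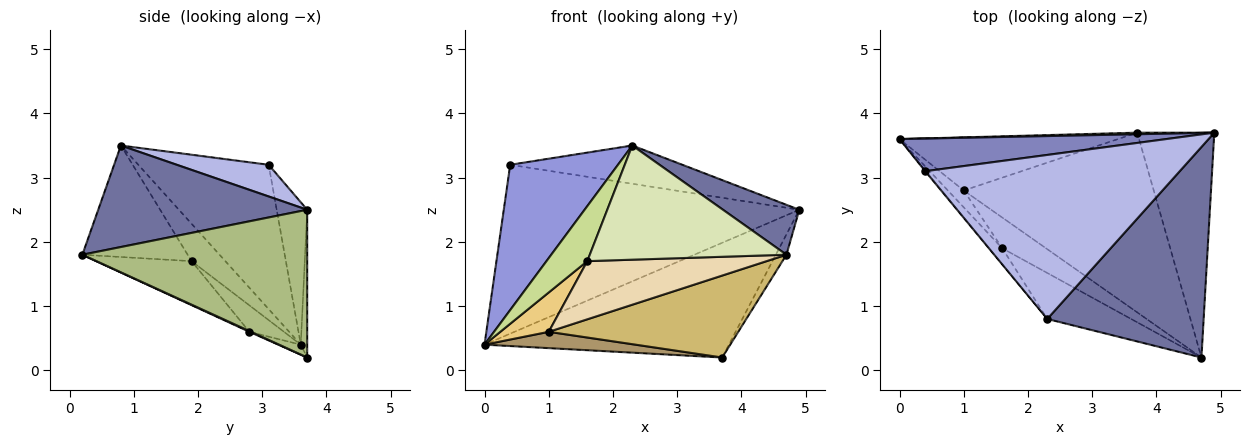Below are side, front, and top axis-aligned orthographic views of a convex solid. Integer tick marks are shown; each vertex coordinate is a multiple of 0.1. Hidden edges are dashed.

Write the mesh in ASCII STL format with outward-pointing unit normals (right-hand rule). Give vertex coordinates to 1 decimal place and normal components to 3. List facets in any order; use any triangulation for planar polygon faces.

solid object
 facet normal 0.534 -0.195 0.823
  outer loop
   vertex 2.3 0.8 3.5
   vertex 4.7 0.2 1.8
   vertex 4.9 3.7 2.5
  endloop
 endfacet
 facet normal -0.101 0.977 0.189
  outer loop
   vertex 0.4 3.1 3.2
   vertex 4.9 3.7 2.5
   vertex 0.0 3.6 0.4
  endloop
 endfacet
 facet normal -0.771 -0.637 -0.004
  outer loop
   vertex 0.4 3.1 3.2
   vertex 0.0 3.6 0.4
   vertex 2.3 0.8 3.5
  endloop
 endfacet
 facet normal 0.120 0.225 0.967
  outer loop
   vertex 0.4 3.1 3.2
   vertex 2.3 0.8 3.5
   vertex 4.9 3.7 2.5
  endloop
 endfacet
 facet normal -0.026 1.000 0.014
  outer loop
   vertex 3.7 3.7 0.2
   vertex 0.0 3.6 0.4
   vertex 4.9 3.7 2.5
  endloop
 endfacet
 facet normal 0.886 0.042 -0.462
  outer loop
   vertex 3.7 3.7 0.2
   vertex 4.9 3.7 2.5
   vertex 4.7 0.2 1.8
  endloop
 endfacet
 facet normal -0.622 -0.752 -0.218
  outer loop
   vertex 1.6 1.9 1.7
   vertex 2.3 0.8 3.5
   vertex 0.0 3.6 0.4
  endloop
 endfacet
 facet normal -0.445 -0.831 -0.335
  outer loop
   vertex 1.6 1.9 1.7
   vertex 4.7 0.2 1.8
   vertex 2.3 0.8 3.5
  endloop
 endfacet
 facet normal -0.044 -0.293 -0.955
  outer loop
   vertex 1.0 2.8 0.6
   vertex 0.0 3.6 0.4
   vertex 3.7 3.7 0.2
  endloop
 endfacet
 facet normal 0.004 -0.415 -0.910
  outer loop
   vertex 1.0 2.8 0.6
   vertex 3.7 3.7 0.2
   vertex 4.7 0.2 1.8
  endloop
 endfacet
 facet normal -0.549 -0.768 -0.329
  outer loop
   vertex 1.0 2.8 0.6
   vertex 1.6 1.9 1.7
   vertex 0.0 3.6 0.4
  endloop
 endfacet
 facet normal -0.425 -0.800 -0.423
  outer loop
   vertex 1.0 2.8 0.6
   vertex 4.7 0.2 1.8
   vertex 1.6 1.9 1.7
  endloop
 endfacet
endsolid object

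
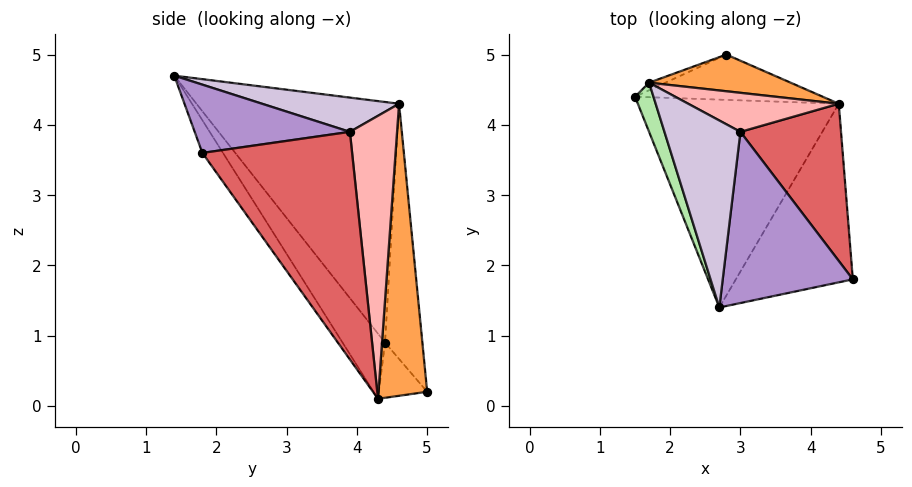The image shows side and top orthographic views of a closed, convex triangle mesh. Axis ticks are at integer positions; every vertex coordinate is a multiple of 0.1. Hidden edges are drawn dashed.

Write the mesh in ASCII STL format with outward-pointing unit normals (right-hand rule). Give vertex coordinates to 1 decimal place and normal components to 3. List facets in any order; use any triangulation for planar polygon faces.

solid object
 facet normal -0.252 -0.453 -0.855
  outer loop
   vertex 2.8 5.0 0.2
   vertex 4.4 4.3 0.1
   vertex 1.5 4.4 0.9
  endloop
 endfacet
 facet normal -0.431 0.902 -0.028
  outer loop
   vertex 1.7 4.6 4.3
   vertex 2.8 5.0 0.2
   vertex 1.5 4.4 0.9
  endloop
 endfacet
 facet normal 0.403 0.894 0.195
  outer loop
   vertex 1.7 4.6 4.3
   vertex 4.4 4.3 0.1
   vertex 2.8 5.0 0.2
  endloop
 endfacet
 facet normal -0.185 -0.799 -0.572
  outer loop
   vertex 2.7 1.4 4.7
   vertex 1.5 4.4 0.9
   vertex 4.4 4.3 0.1
  endloop
 endfacet
 facet normal -0.159 -0.808 -0.568
  outer loop
   vertex 2.7 1.4 4.7
   vertex 4.4 4.3 0.1
   vertex 4.6 1.8 3.6
  endloop
 endfacet
 facet normal -0.954 -0.289 0.073
  outer loop
   vertex 2.7 1.4 4.7
   vertex 1.7 4.6 4.3
   vertex 1.5 4.4 0.9
  endloop
 endfacet
 facet normal 0.771 0.539 0.341
  outer loop
   vertex 3.0 3.9 3.9
   vertex 4.6 1.8 3.6
   vertex 4.4 4.3 0.1
  endloop
 endfacet
 facet normal 0.520 0.808 0.277
  outer loop
   vertex 3.0 3.9 3.9
   vertex 4.4 4.3 0.1
   vertex 1.7 4.6 4.3
  endloop
 endfacet
 facet normal 0.453 0.222 0.863
  outer loop
   vertex 3.0 3.9 3.9
   vertex 2.7 1.4 4.7
   vertex 4.6 1.8 3.6
  endloop
 endfacet
 facet normal 0.399 0.236 0.886
  outer loop
   vertex 3.0 3.9 3.9
   vertex 1.7 4.6 4.3
   vertex 2.7 1.4 4.7
  endloop
 endfacet
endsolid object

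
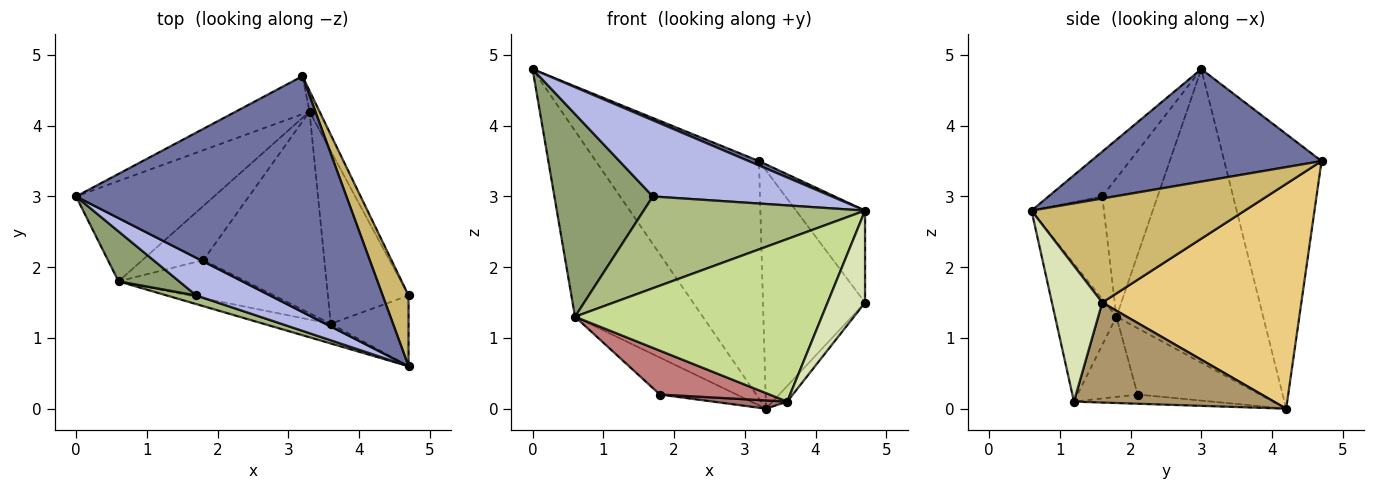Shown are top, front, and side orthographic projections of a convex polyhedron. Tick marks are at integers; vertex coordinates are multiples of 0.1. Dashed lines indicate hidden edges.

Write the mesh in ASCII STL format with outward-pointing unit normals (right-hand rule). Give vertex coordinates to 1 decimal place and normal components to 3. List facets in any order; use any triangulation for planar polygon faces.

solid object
 facet normal 0.384 -0.017 0.923
  outer loop
   vertex 3.2 4.7 3.5
   vertex 0.0 3.0 4.8
   vertex 4.7 0.6 2.8
  endloop
 endfacet
 facet normal -0.507 0.851 -0.136
  outer loop
   vertex 3.3 4.2 0.0
   vertex 0.0 3.0 4.8
   vertex 3.2 4.7 3.5
  endloop
 endfacet
 facet normal -0.711 0.619 -0.334
  outer loop
   vertex 0.6 1.8 1.3
   vertex 0.0 3.0 4.8
   vertex 3.3 4.2 0.0
  endloop
 endfacet
 facet normal -0.260 -0.866 0.428
  outer loop
   vertex 1.7 1.6 3.0
   vertex 4.7 0.6 2.8
   vertex 0.0 3.0 4.8
  endloop
 endfacet
 facet normal -0.479 -0.852 0.210
  outer loop
   vertex 1.7 1.6 3.0
   vertex 0.0 3.0 4.8
   vertex 0.6 1.8 1.3
  endloop
 endfacet
 facet normal -0.310 -0.947 0.089
  outer loop
   vertex 1.7 1.6 3.0
   vertex 0.6 1.8 1.3
   vertex 4.7 0.6 2.8
  endloop
 endfacet
 facet normal -0.239 -0.964 -0.117
  outer loop
   vertex 3.6 1.2 0.1
   vertex 4.7 0.6 2.8
   vertex 0.6 1.8 1.3
  endloop
 endfacet
 facet normal 0.729 -0.543 -0.418
  outer loop
   vertex 4.7 1.6 1.5
   vertex 4.7 0.6 2.8
   vertex 3.6 1.2 0.1
  endloop
 endfacet
 facet normal 0.777 0.057 -0.627
  outer loop
   vertex 4.7 1.6 1.5
   vertex 3.6 1.2 0.1
   vertex 3.3 4.2 0.0
  endloop
 endfacet
 facet normal 0.926 0.299 0.230
  outer loop
   vertex 4.7 1.6 1.5
   vertex 3.2 4.7 3.5
   vertex 4.7 0.6 2.8
  endloop
 endfacet
 facet normal 0.889 0.456 -0.040
  outer loop
   vertex 4.7 1.6 1.5
   vertex 3.3 4.2 0.0
   vertex 3.2 4.7 3.5
  endloop
 endfacet
 facet normal -0.668 0.419 -0.615
  outer loop
   vertex 1.8 2.1 0.2
   vertex 0.6 1.8 1.3
   vertex 3.3 4.2 0.0
  endloop
 endfacet
 facet normal -0.076 -0.041 -0.996
  outer loop
   vertex 1.8 2.1 0.2
   vertex 3.3 4.2 0.0
   vertex 3.6 1.2 0.1
  endloop
 endfacet
 facet normal -0.382 -0.697 -0.607
  outer loop
   vertex 1.8 2.1 0.2
   vertex 3.6 1.2 0.1
   vertex 0.6 1.8 1.3
  endloop
 endfacet
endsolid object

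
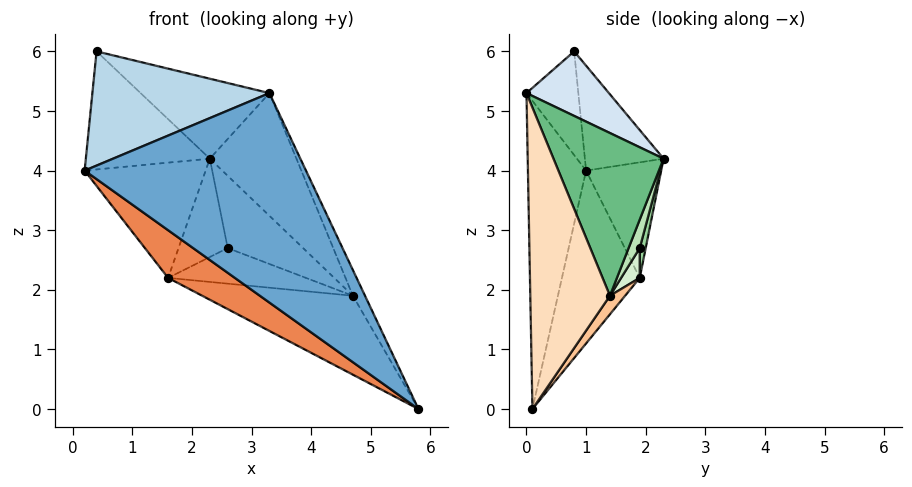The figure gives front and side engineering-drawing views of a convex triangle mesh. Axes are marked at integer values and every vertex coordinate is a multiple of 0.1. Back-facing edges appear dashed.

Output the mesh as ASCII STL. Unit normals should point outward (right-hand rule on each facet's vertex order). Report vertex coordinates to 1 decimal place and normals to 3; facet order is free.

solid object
 facet normal -0.252 -0.958 -0.137
  outer loop
   vertex 3.3 0.0 5.3
   vertex 0.2 1.0 4.0
   vertex 5.8 0.1 0.0
  endloop
 endfacet
 facet normal -0.531 0.836 0.137
  outer loop
   vertex 0.4 0.8 6.0
   vertex 2.3 2.3 4.2
   vertex 0.2 1.0 4.0
  endloop
 endfacet
 facet normal -0.280 -0.957 -0.068
  outer loop
   vertex 0.4 0.8 6.0
   vertex 0.2 1.0 4.0
   vertex 3.3 0.0 5.3
  endloop
 endfacet
 facet normal 0.333 0.521 0.786
  outer loop
   vertex 0.4 0.8 6.0
   vertex 3.3 0.0 5.3
   vertex 2.3 2.3 4.2
  endloop
 endfacet
 facet normal -0.560 -0.480 -0.675
  outer loop
   vertex 1.6 1.9 2.2
   vertex 5.8 0.1 0.0
   vertex 0.2 1.0 4.0
  endloop
 endfacet
 facet normal -0.527 0.850 0.015
  outer loop
   vertex 1.6 1.9 2.2
   vertex 0.2 1.0 4.0
   vertex 2.3 2.3 4.2
  endloop
 endfacet
 facet normal 0.085 0.845 -0.529
  outer loop
   vertex 4.7 1.4 1.9
   vertex 5.8 0.1 0.0
   vertex 1.6 1.9 2.2
  endloop
 endfacet
 facet normal 0.895 0.137 0.425
  outer loop
   vertex 4.7 1.4 1.9
   vertex 3.3 0.0 5.3
   vertex 5.8 0.1 0.0
  endloop
 endfacet
 facet normal 0.680 0.535 0.501
  outer loop
   vertex 4.7 1.4 1.9
   vertex 2.3 2.3 4.2
   vertex 3.3 0.0 5.3
  endloop
 endfacet
 facet normal 0.117 0.965 -0.234
  outer loop
   vertex 2.6 1.9 2.7
   vertex 1.6 1.9 2.2
   vertex 2.3 2.3 4.2
  endloop
 endfacet
 facet normal 0.142 0.963 -0.228
  outer loop
   vertex 2.6 1.9 2.7
   vertex 2.3 2.3 4.2
   vertex 4.7 1.4 1.9
  endloop
 endfacet
 facet normal 0.129 0.957 -0.259
  outer loop
   vertex 2.6 1.9 2.7
   vertex 4.7 1.4 1.9
   vertex 1.6 1.9 2.2
  endloop
 endfacet
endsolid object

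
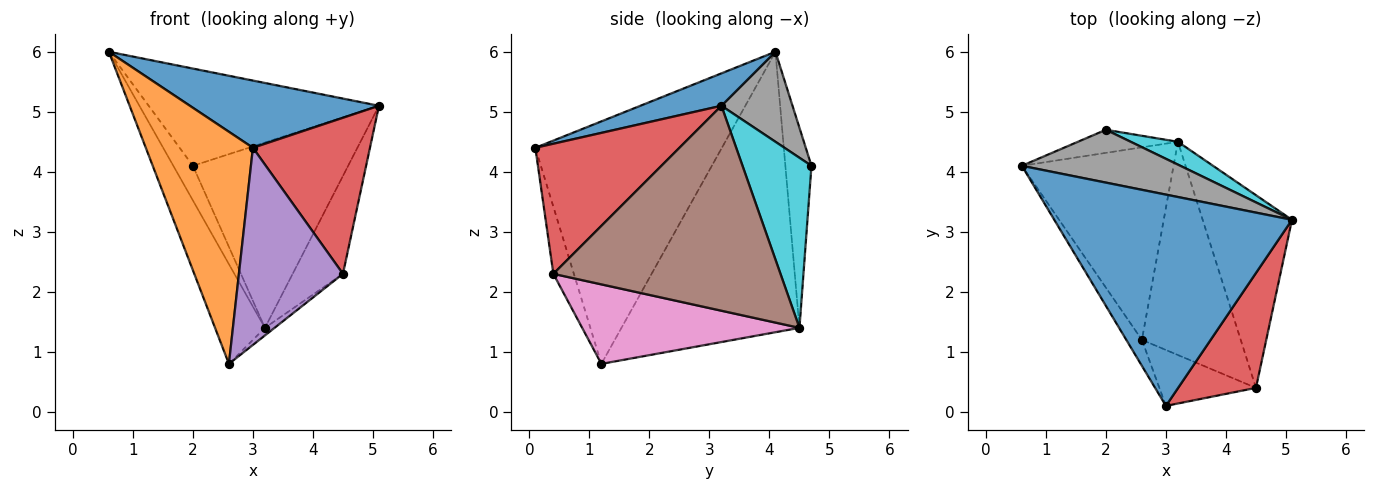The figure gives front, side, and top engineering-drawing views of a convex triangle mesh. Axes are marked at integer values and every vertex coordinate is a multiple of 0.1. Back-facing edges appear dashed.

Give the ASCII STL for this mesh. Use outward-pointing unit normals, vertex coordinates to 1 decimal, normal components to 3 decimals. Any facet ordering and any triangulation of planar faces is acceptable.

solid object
 facet normal 0.129 -0.301 0.945
  outer loop
   vertex 3.0 0.1 4.4
   vertex 5.1 3.2 5.1
   vertex 0.6 4.1 6.0
  endloop
 endfacet
 facet normal -0.866 -0.497 -0.056
  outer loop
   vertex 2.6 1.2 0.8
   vertex 3.0 0.1 4.4
   vertex 0.6 4.1 6.0
  endloop
 endfacet
 facet normal -0.854 0.239 -0.462
  outer loop
   vertex 3.2 4.5 1.4
   vertex 2.6 1.2 0.8
   vertex 0.6 4.1 6.0
  endloop
 endfacet
 facet normal 0.704 -0.572 0.421
  outer loop
   vertex 4.5 0.4 2.3
   vertex 5.1 3.2 5.1
   vertex 3.0 0.1 4.4
  endloop
 endfacet
 facet normal -0.186 -0.945 -0.268
  outer loop
   vertex 4.5 0.4 2.3
   vertex 3.0 0.1 4.4
   vertex 2.6 1.2 0.8
  endloop
 endfacet
 facet normal 0.898 0.199 -0.391
  outer loop
   vertex 4.5 0.4 2.3
   vertex 3.2 4.5 1.4
   vertex 5.1 3.2 5.1
  endloop
 endfacet
 facet normal 0.627 0.028 -0.779
  outer loop
   vertex 4.5 0.4 2.3
   vertex 2.6 1.2 0.8
   vertex 3.2 4.5 1.4
  endloop
 endfacet
 facet normal 0.262 0.848 0.461
  outer loop
   vertex 2.0 4.7 4.1
   vertex 0.6 4.1 6.0
   vertex 5.1 3.2 5.1
  endloop
 endfacet
 facet normal -0.743 0.557 -0.371
  outer loop
   vertex 2.0 4.7 4.1
   vertex 3.2 4.5 1.4
   vertex 0.6 4.1 6.0
  endloop
 endfacet
 facet normal 0.403 0.908 0.112
  outer loop
   vertex 2.0 4.7 4.1
   vertex 5.1 3.2 5.1
   vertex 3.2 4.5 1.4
  endloop
 endfacet
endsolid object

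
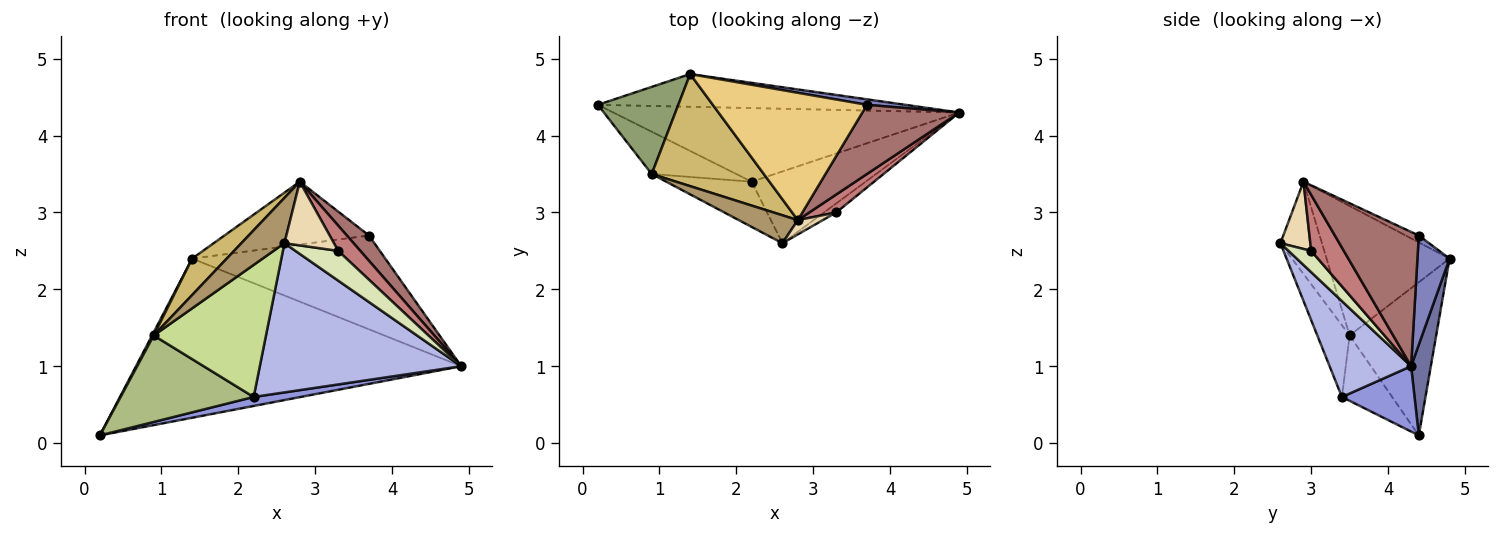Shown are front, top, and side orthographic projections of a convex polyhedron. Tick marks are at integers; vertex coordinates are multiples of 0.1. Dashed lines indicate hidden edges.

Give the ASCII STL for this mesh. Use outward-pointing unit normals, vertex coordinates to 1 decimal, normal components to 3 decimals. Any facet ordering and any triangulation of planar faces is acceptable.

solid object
 facet normal 0.059 0.978 -0.201
  outer loop
   vertex 1.4 4.8 2.4
   vertex 4.9 4.3 1.0
   vertex 0.2 4.4 0.1
  endloop
 endfacet
 facet normal 0.164 0.985 0.058
  outer loop
   vertex 3.7 4.4 2.7
   vertex 4.9 4.3 1.0
   vertex 1.4 4.8 2.4
  endloop
 endfacet
 facet normal 0.184 -0.119 -0.976
  outer loop
   vertex 2.2 3.4 0.6
   vertex 0.2 4.4 0.1
   vertex 4.9 4.3 1.0
  endloop
 endfacet
 facet normal 0.343 -0.847 -0.407
  outer loop
   vertex 2.2 3.4 0.6
   vertex 4.9 4.3 1.0
   vertex 2.6 2.6 2.6
  endloop
 endfacet
 facet normal -0.885 -0.017 0.465
  outer loop
   vertex 0.9 3.5 1.4
   vertex 1.4 4.8 2.4
   vertex 0.2 4.4 0.1
  endloop
 endfacet
 facet normal -0.321 -0.851 -0.416
  outer loop
   vertex 0.9 3.5 1.4
   vertex 0.2 4.4 0.1
   vertex 2.2 3.4 0.6
  endloop
 endfacet
 facet normal -0.263 -0.913 -0.313
  outer loop
   vertex 0.9 3.5 1.4
   vertex 2.2 3.4 0.6
   vertex 2.6 2.6 2.6
  endloop
 endfacet
 facet normal 0.451 -0.854 -0.259
  outer loop
   vertex 3.3 3.0 2.5
   vertex 2.6 2.6 2.6
   vertex 4.9 4.3 1.0
  endloop
 endfacet
 facet normal -0.635 -0.658 0.405
  outer loop
   vertex 2.8 2.9 3.4
   vertex 0.9 3.5 1.4
   vertex 2.6 2.6 2.6
  endloop
 endfacet
 facet normal -0.740 -0.208 0.640
  outer loop
   vertex 2.8 2.9 3.4
   vertex 1.4 4.8 2.4
   vertex 0.9 3.5 1.4
  endloop
 endfacet
 facet normal -0.040 0.442 0.896
  outer loop
   vertex 2.8 2.9 3.4
   vertex 3.7 4.4 2.7
   vertex 1.4 4.8 2.4
  endloop
 endfacet
 facet normal 0.507 -0.841 0.188
  outer loop
   vertex 2.8 2.9 3.4
   vertex 2.6 2.6 2.6
   vertex 3.3 3.0 2.5
  endloop
 endfacet
 facet normal 0.793 -0.209 0.572
  outer loop
   vertex 2.8 2.9 3.4
   vertex 4.9 4.3 1.0
   vertex 3.7 4.4 2.7
  endloop
 endfacet
 facet normal 0.770 -0.521 0.370
  outer loop
   vertex 2.8 2.9 3.4
   vertex 3.3 3.0 2.5
   vertex 4.9 4.3 1.0
  endloop
 endfacet
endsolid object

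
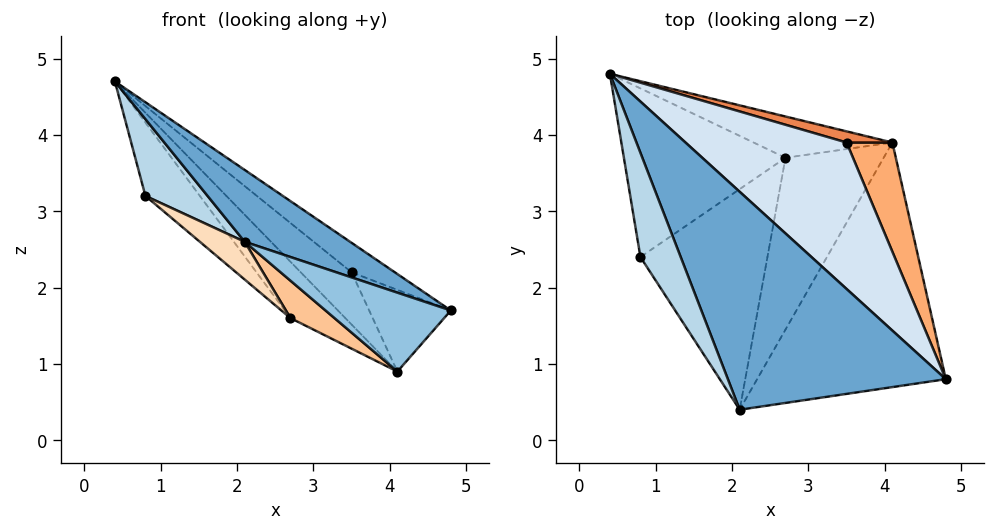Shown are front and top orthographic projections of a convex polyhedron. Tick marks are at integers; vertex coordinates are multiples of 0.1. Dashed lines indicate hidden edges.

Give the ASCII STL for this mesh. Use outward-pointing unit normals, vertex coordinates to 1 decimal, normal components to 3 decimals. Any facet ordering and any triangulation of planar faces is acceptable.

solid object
 facet normal 0.341 -0.294 0.893
  outer loop
   vertex 2.1 0.4 2.6
   vertex 4.8 0.8 1.7
   vertex 0.4 4.8 4.7
  endloop
 endfacet
 facet normal -0.262 -0.296 -0.918
  outer loop
   vertex 4.1 3.9 0.9
   vertex 4.8 0.8 1.7
   vertex 2.1 0.4 2.6
  endloop
 endfacet
 facet normal -0.476 -0.522 0.708
  outer loop
   vertex 0.8 2.4 3.2
   vertex 2.1 0.4 2.6
   vertex 0.4 4.8 4.7
  endloop
 endfacet
 facet normal 0.647 0.151 0.748
  outer loop
   vertex 3.5 3.9 2.2
   vertex 0.4 4.8 4.7
   vertex 4.8 0.8 1.7
  endloop
 endfacet
 facet normal 0.412 0.891 0.190
  outer loop
   vertex 3.5 3.9 2.2
   vertex 4.1 3.9 0.9
   vertex 0.4 4.8 4.7
  endloop
 endfacet
 facet normal 0.866 0.299 0.400
  outer loop
   vertex 3.5 3.9 2.2
   vertex 4.8 0.8 1.7
   vertex 4.1 3.9 0.9
  endloop
 endfacet
 facet normal -0.417 -0.193 -0.888
  outer loop
   vertex 2.7 3.7 1.6
   vertex 4.1 3.9 0.9
   vertex 2.1 0.4 2.6
  endloop
 endfacet
 facet normal -0.581 -0.137 -0.802
  outer loop
   vertex 2.7 3.7 1.6
   vertex 2.1 0.4 2.6
   vertex 0.8 2.4 3.2
  endloop
 endfacet
 facet normal -0.380 0.746 -0.547
  outer loop
   vertex 2.7 3.7 1.6
   vertex 0.4 4.8 4.7
   vertex 4.1 3.9 0.9
  endloop
 endfacet
 facet normal -0.723 0.276 -0.634
  outer loop
   vertex 2.7 3.7 1.6
   vertex 0.8 2.4 3.2
   vertex 0.4 4.8 4.7
  endloop
 endfacet
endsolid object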